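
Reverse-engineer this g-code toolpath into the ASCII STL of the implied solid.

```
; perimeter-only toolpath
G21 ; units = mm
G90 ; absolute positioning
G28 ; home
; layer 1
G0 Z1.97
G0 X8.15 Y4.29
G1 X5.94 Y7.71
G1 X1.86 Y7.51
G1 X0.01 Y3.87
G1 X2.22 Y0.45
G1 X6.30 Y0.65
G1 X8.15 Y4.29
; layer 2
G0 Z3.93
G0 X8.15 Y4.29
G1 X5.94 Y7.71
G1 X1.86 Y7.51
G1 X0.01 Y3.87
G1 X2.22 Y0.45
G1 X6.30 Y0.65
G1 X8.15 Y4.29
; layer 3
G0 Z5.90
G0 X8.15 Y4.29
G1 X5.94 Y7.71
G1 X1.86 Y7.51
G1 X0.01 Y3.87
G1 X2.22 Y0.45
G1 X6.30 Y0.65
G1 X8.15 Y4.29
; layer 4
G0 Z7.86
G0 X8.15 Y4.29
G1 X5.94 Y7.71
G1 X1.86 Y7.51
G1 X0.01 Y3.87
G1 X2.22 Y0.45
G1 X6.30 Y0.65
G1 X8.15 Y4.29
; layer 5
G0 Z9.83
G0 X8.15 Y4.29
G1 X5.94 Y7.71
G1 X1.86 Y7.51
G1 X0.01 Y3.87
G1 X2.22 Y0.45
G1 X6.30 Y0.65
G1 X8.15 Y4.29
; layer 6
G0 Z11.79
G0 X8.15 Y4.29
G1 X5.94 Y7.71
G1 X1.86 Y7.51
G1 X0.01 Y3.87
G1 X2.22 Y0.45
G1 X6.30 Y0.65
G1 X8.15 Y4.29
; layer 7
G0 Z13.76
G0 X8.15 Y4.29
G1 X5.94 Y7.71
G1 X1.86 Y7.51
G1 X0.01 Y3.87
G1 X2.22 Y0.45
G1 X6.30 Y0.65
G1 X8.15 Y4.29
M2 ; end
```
solid part
  facet normal 0.0000 0.0000 -1.0000
    outer loop
      vertex 1.86 7.51 0.00
      vertex 5.94 7.71 0.00
      vertex 8.15 4.29 0.00
    endloop
  endfacet
  facet normal 0.0000 0.0000 -1.0000
    outer loop
      vertex 0.01 3.87 0.00
      vertex 1.86 7.51 0.00
      vertex 8.15 4.29 0.00
    endloop
  endfacet
  facet normal 0.0000 0.0000 -1.0000
    outer loop
      vertex 2.22 0.45 0.00
      vertex 0.01 3.87 0.00
      vertex 8.15 4.29 0.00
    endloop
  endfacet
  facet normal 0.0000 0.0000 -1.0000
    outer loop
      vertex 6.30 0.65 0.00
      vertex 2.22 0.45 0.00
      vertex 8.15 4.29 0.00
    endloop
  endfacet
  facet normal 0.0000 0.0000 1.0000
    outer loop
      vertex 8.15 4.29 13.76
      vertex 5.94 7.71 13.76
      vertex 1.86 7.51 13.76
    endloop
  endfacet
  facet normal 0.0000 0.0000 1.0000
    outer loop
      vertex 8.15 4.29 13.76
      vertex 1.86 7.51 13.76
      vertex 0.01 3.87 13.76
    endloop
  endfacet
  facet normal 0.0000 0.0000 1.0000
    outer loop
      vertex 8.15 4.29 13.76
      vertex 0.01 3.87 13.76
      vertex 2.22 0.45 13.76
    endloop
  endfacet
  facet normal 0.0000 0.0000 1.0000
    outer loop
      vertex 8.15 4.29 13.76
      vertex 2.22 0.45 13.76
      vertex 6.30 0.65 13.76
    endloop
  endfacet
  facet normal 0.8399 0.5427 0.0000
    outer loop
      vertex 8.15 4.29 0.00
      vertex 5.94 7.71 0.00
      vertex 5.94 7.71 13.76
    endloop
  endfacet
  facet normal 0.8399 0.5427 0.0000
    outer loop
      vertex 8.15 4.29 0.00
      vertex 5.94 7.71 13.76
      vertex 8.15 4.29 13.76
    endloop
  endfacet
  facet normal -0.0490 0.9988 0.0000
    outer loop
      vertex 5.94 7.71 0.00
      vertex 1.86 7.51 0.00
      vertex 1.86 7.51 13.76
    endloop
  endfacet
  facet normal -0.0490 0.9988 0.0000
    outer loop
      vertex 5.94 7.71 0.00
      vertex 1.86 7.51 13.76
      vertex 5.94 7.71 13.76
    endloop
  endfacet
  facet normal -0.8915 0.4531 0.0000
    outer loop
      vertex 1.86 7.51 0.00
      vertex 0.01 3.87 0.00
      vertex 0.01 3.87 13.76
    endloop
  endfacet
  facet normal -0.8915 0.4531 0.0000
    outer loop
      vertex 1.86 7.51 0.00
      vertex 0.01 3.87 13.76
      vertex 1.86 7.51 13.76
    endloop
  endfacet
  facet normal -0.8399 -0.5427 0.0000
    outer loop
      vertex 0.01 3.87 0.00
      vertex 2.22 0.45 0.00
      vertex 2.22 0.45 13.76
    endloop
  endfacet
  facet normal -0.8399 -0.5427 0.0000
    outer loop
      vertex 0.01 3.87 0.00
      vertex 2.22 0.45 13.76
      vertex 0.01 3.87 13.76
    endloop
  endfacet
  facet normal 0.0490 -0.9988 0.0000
    outer loop
      vertex 2.22 0.45 0.00
      vertex 6.30 0.65 0.00
      vertex 6.30 0.65 13.76
    endloop
  endfacet
  facet normal 0.0490 -0.9988 0.0000
    outer loop
      vertex 2.22 0.45 0.00
      vertex 6.30 0.65 13.76
      vertex 2.22 0.45 13.76
    endloop
  endfacet
  facet normal 0.8915 -0.4531 0.0000
    outer loop
      vertex 6.30 0.65 0.00
      vertex 8.15 4.29 0.00
      vertex 8.15 4.29 13.76
    endloop
  endfacet
  facet normal 0.8915 -0.4531 0.0000
    outer loop
      vertex 6.30 0.65 0.00
      vertex 8.15 4.29 13.76
      vertex 6.30 0.65 13.76
    endloop
  endfacet
endsolid part

The G0 Z moves step by Δz≈1.97 mm. Every layer's G1 loop is the same polygon, so the solid is a straight extrusion of it from z=0 to z≈13.8. Closing with flat bottom and top caps and triangulating gives 20 facets — a regular 6-sided prism (a cylinder approximated with 6 flat sides), circumscribed radius ≈ 4.08 mm, height ≈ 13.8 mm.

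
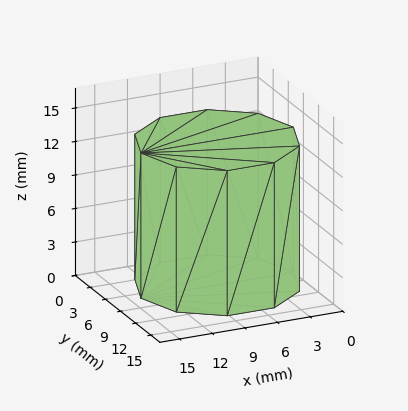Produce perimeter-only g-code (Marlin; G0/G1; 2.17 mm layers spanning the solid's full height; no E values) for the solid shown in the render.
Reading the render: the shape is a regular 10-sided prism (a cylinder approximated with 10 flat sides), circumscribed radius ≈ 7 mm, height ≈ 13 mm (dimensions read to the nearest mm from the axis ticks). For the g-code, the solid's height is divided into equal slices at the stated Δz and each level perimeter traced with G1 moves after a G0 lift.

; perimeter-only toolpath
G21 ; units = mm
G90 ; absolute positioning
G28 ; home
; layer 1
G0 Z2.17
G0 X14.00 Y7.00
G1 X12.66 Y11.11
G1 X9.16 Y13.66
G1 X4.84 Y13.66
G1 X1.34 Y11.11
G1 X0.00 Y7.00
G1 X1.34 Y2.89
G1 X4.84 Y0.34
G1 X9.16 Y0.34
G1 X12.66 Y2.89
G1 X14.00 Y7.00
; layer 2
G0 Z4.33
G0 X14.00 Y7.00
G1 X12.66 Y11.11
G1 X9.16 Y13.66
G1 X4.84 Y13.66
G1 X1.34 Y11.11
G1 X0.00 Y7.00
G1 X1.34 Y2.89
G1 X4.84 Y0.34
G1 X9.16 Y0.34
G1 X12.66 Y2.89
G1 X14.00 Y7.00
; layer 3
G0 Z6.50
G0 X14.00 Y7.00
G1 X12.66 Y11.11
G1 X9.16 Y13.66
G1 X4.84 Y13.66
G1 X1.34 Y11.11
G1 X0.00 Y7.00
G1 X1.34 Y2.89
G1 X4.84 Y0.34
G1 X9.16 Y0.34
G1 X12.66 Y2.89
G1 X14.00 Y7.00
; layer 4
G0 Z8.67
G0 X14.00 Y7.00
G1 X12.66 Y11.11
G1 X9.16 Y13.66
G1 X4.84 Y13.66
G1 X1.34 Y11.11
G1 X0.00 Y7.00
G1 X1.34 Y2.89
G1 X4.84 Y0.34
G1 X9.16 Y0.34
G1 X12.66 Y2.89
G1 X14.00 Y7.00
; layer 5
G0 Z10.83
G0 X14.00 Y7.00
G1 X12.66 Y11.11
G1 X9.16 Y13.66
G1 X4.84 Y13.66
G1 X1.34 Y11.11
G1 X0.00 Y7.00
G1 X1.34 Y2.89
G1 X4.84 Y0.34
G1 X9.16 Y0.34
G1 X12.66 Y2.89
G1 X14.00 Y7.00
; layer 6
G0 Z13.00
G0 X14.00 Y7.00
G1 X12.66 Y11.11
G1 X9.16 Y13.66
G1 X4.84 Y13.66
G1 X1.34 Y11.11
G1 X0.00 Y7.00
G1 X1.34 Y2.89
G1 X4.84 Y0.34
G1 X9.16 Y0.34
G1 X12.66 Y2.89
G1 X14.00 Y7.00
M2 ; end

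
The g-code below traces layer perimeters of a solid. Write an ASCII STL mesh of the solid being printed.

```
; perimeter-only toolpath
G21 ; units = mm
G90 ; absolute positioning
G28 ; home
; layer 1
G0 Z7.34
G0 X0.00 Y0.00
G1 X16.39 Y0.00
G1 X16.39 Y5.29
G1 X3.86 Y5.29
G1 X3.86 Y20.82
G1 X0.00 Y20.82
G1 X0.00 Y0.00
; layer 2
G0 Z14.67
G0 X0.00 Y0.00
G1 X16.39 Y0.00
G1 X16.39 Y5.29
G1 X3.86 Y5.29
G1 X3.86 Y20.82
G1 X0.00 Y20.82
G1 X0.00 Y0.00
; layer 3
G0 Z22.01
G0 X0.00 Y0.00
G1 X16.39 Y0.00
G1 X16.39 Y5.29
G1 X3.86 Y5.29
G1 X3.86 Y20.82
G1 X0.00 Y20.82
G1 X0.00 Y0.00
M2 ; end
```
solid part
  facet normal 0.0000 0.0000 -1.0000
    outer loop
      vertex 16.39 5.29 0.00
      vertex 16.39 0.00 0.00
      vertex 0.00 0.00 0.00
    endloop
  endfacet
  facet normal 0.0000 0.0000 -1.0000
    outer loop
      vertex 3.86 5.29 0.00
      vertex 16.39 5.29 0.00
      vertex 0.00 0.00 0.00
    endloop
  endfacet
  facet normal 0.0000 0.0000 -1.0000
    outer loop
      vertex 3.86 20.82 0.00
      vertex 3.86 5.29 0.00
      vertex 0.00 0.00 0.00
    endloop
  endfacet
  facet normal 0.0000 0.0000 -1.0000
    outer loop
      vertex 0.00 20.82 0.00
      vertex 3.86 20.82 0.00
      vertex 0.00 0.00 0.00
    endloop
  endfacet
  facet normal 0.0000 0.0000 1.0000
    outer loop
      vertex 0.00 0.00 22.01
      vertex 16.39 0.00 22.01
      vertex 16.39 5.29 22.01
    endloop
  endfacet
  facet normal 0.0000 0.0000 1.0000
    outer loop
      vertex 0.00 0.00 22.01
      vertex 16.39 5.29 22.01
      vertex 3.86 5.29 22.01
    endloop
  endfacet
  facet normal 0.0000 0.0000 1.0000
    outer loop
      vertex 0.00 0.00 22.01
      vertex 3.86 5.29 22.01
      vertex 3.86 20.82 22.01
    endloop
  endfacet
  facet normal 0.0000 0.0000 1.0000
    outer loop
      vertex 0.00 0.00 22.01
      vertex 3.86 20.82 22.01
      vertex 0.00 20.82 22.01
    endloop
  endfacet
  facet normal 0.0000 -1.0000 0.0000
    outer loop
      vertex 0.00 0.00 0.00
      vertex 16.39 0.00 0.00
      vertex 16.39 0.00 22.01
    endloop
  endfacet
  facet normal 0.0000 -1.0000 0.0000
    outer loop
      vertex 0.00 0.00 0.00
      vertex 16.39 0.00 22.01
      vertex 0.00 0.00 22.01
    endloop
  endfacet
  facet normal 1.0000 0.0000 0.0000
    outer loop
      vertex 16.39 0.00 0.00
      vertex 16.39 5.29 0.00
      vertex 16.39 5.29 22.01
    endloop
  endfacet
  facet normal 1.0000 0.0000 0.0000
    outer loop
      vertex 16.39 0.00 0.00
      vertex 16.39 5.29 22.01
      vertex 16.39 0.00 22.01
    endloop
  endfacet
  facet normal 0.0000 1.0000 0.0000
    outer loop
      vertex 16.39 5.29 0.00
      vertex 3.86 5.29 0.00
      vertex 3.86 5.29 22.01
    endloop
  endfacet
  facet normal 0.0000 1.0000 0.0000
    outer loop
      vertex 16.39 5.29 0.00
      vertex 3.86 5.29 22.01
      vertex 16.39 5.29 22.01
    endloop
  endfacet
  facet normal 1.0000 0.0000 0.0000
    outer loop
      vertex 3.86 5.29 0.00
      vertex 3.86 20.82 0.00
      vertex 3.86 20.82 22.01
    endloop
  endfacet
  facet normal 1.0000 0.0000 0.0000
    outer loop
      vertex 3.86 5.29 0.00
      vertex 3.86 20.82 22.01
      vertex 3.86 5.29 22.01
    endloop
  endfacet
  facet normal 0.0000 1.0000 0.0000
    outer loop
      vertex 3.86 20.82 0.00
      vertex 0.00 20.82 0.00
      vertex 0.00 20.82 22.01
    endloop
  endfacet
  facet normal 0.0000 1.0000 0.0000
    outer loop
      vertex 3.86 20.82 0.00
      vertex 0.00 20.82 22.01
      vertex 3.86 20.82 22.01
    endloop
  endfacet
  facet normal -1.0000 0.0000 0.0000
    outer loop
      vertex 0.00 20.82 0.00
      vertex 0.00 0.00 0.00
      vertex 0.00 0.00 22.01
    endloop
  endfacet
  facet normal -1.0000 0.0000 0.0000
    outer loop
      vertex 0.00 20.82 0.00
      vertex 0.00 0.00 22.01
      vertex 0.00 20.82 22.01
    endloop
  endfacet
endsolid part

The G0 Z moves step by Δz≈7.34 mm. Every layer's G1 loop is the same polygon, so the solid is a straight extrusion of it from z=0 to z≈22. Closing with flat bottom and top caps and triangulating gives 20 facets — an L-shaped prism: outer 16.4 × 20.8 mm, arm thicknesses ≈ 5.29 mm (horizontal) and 3.86 mm (vertical), extruded 22 mm in z.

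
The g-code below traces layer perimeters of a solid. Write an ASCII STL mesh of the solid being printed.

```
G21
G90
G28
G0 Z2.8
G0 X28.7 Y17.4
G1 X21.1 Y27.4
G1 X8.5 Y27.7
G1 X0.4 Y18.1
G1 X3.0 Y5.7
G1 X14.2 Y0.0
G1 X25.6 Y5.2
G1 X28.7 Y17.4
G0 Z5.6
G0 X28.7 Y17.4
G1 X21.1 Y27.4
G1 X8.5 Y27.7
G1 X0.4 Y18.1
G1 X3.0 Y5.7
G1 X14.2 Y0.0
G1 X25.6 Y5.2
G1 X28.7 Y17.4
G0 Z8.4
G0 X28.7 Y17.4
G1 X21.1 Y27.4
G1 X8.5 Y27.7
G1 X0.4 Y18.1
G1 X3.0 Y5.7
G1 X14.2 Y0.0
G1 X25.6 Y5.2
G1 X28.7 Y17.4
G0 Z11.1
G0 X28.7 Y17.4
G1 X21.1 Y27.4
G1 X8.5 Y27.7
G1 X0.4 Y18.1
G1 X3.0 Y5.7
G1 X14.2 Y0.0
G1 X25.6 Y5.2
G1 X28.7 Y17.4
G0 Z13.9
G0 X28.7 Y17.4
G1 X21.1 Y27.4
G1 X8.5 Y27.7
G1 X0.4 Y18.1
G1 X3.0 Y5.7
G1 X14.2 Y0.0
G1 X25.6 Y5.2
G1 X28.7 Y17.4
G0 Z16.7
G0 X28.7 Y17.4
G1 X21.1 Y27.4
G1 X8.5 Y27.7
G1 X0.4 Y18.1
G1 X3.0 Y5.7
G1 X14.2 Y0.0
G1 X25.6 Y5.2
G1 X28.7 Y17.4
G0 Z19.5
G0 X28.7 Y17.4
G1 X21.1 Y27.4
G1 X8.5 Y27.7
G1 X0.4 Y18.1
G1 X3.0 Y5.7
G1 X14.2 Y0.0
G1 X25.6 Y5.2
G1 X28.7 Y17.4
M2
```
solid part
  facet normal 0.0000 0.0000 -1.0000
    outer loop
      vertex 8.5 27.7 0.0
      vertex 21.1 27.4 0.0
      vertex 28.7 17.4 0.0
    endloop
  endfacet
  facet normal 0.0000 0.0000 -1.0000
    outer loop
      vertex 0.4 18.1 0.0
      vertex 8.5 27.7 0.0
      vertex 28.7 17.4 0.0
    endloop
  endfacet
  facet normal 0.0000 0.0000 -1.0000
    outer loop
      vertex 3.0 5.7 0.0
      vertex 0.4 18.1 0.0
      vertex 28.7 17.4 0.0
    endloop
  endfacet
  facet normal 0.0000 0.0000 -1.0000
    outer loop
      vertex 14.2 0.0 0.0
      vertex 3.0 5.7 0.0
      vertex 28.7 17.4 0.0
    endloop
  endfacet
  facet normal 0.0000 0.0000 -1.0000
    outer loop
      vertex 25.6 5.2 0.0
      vertex 14.2 0.0 0.0
      vertex 28.7 17.4 0.0
    endloop
  endfacet
  facet normal 0.0000 0.0000 1.0000
    outer loop
      vertex 28.7 17.4 19.5
      vertex 21.1 27.4 19.5
      vertex 8.5 27.7 19.5
    endloop
  endfacet
  facet normal 0.0000 0.0000 1.0000
    outer loop
      vertex 28.7 17.4 19.5
      vertex 8.5 27.7 19.5
      vertex 0.4 18.1 19.5
    endloop
  endfacet
  facet normal 0.0000 0.0000 1.0000
    outer loop
      vertex 28.7 17.4 19.5
      vertex 0.4 18.1 19.5
      vertex 3.0 5.7 19.5
    endloop
  endfacet
  facet normal 0.0000 0.0000 1.0000
    outer loop
      vertex 28.7 17.4 19.5
      vertex 3.0 5.7 19.5
      vertex 14.2 0.0 19.5
    endloop
  endfacet
  facet normal 0.0000 0.0000 1.0000
    outer loop
      vertex 28.7 17.4 19.5
      vertex 14.2 0.0 19.5
      vertex 25.6 5.2 19.5
    endloop
  endfacet
  facet normal 0.7962 0.6051 0.0000
    outer loop
      vertex 28.7 17.4 0.0
      vertex 21.1 27.4 0.0
      vertex 21.1 27.4 19.5
    endloop
  endfacet
  facet normal 0.7962 0.6051 0.0000
    outer loop
      vertex 28.7 17.4 0.0
      vertex 21.1 27.4 19.5
      vertex 28.7 17.4 19.5
    endloop
  endfacet
  facet normal 0.0238 0.9997 0.0000
    outer loop
      vertex 21.1 27.4 0.0
      vertex 8.5 27.7 0.0
      vertex 8.5 27.7 19.5
    endloop
  endfacet
  facet normal 0.0238 0.9997 0.0000
    outer loop
      vertex 21.1 27.4 0.0
      vertex 8.5 27.7 19.5
      vertex 21.1 27.4 19.5
    endloop
  endfacet
  facet normal -0.7643 0.6449 0.0000
    outer loop
      vertex 8.5 27.7 0.0
      vertex 0.4 18.1 0.0
      vertex 0.4 18.1 19.5
    endloop
  endfacet
  facet normal -0.7643 0.6449 0.0000
    outer loop
      vertex 8.5 27.7 0.0
      vertex 0.4 18.1 19.5
      vertex 8.5 27.7 19.5
    endloop
  endfacet
  facet normal -0.9787 -0.2052 0.0000
    outer loop
      vertex 0.4 18.1 0.0
      vertex 3.0 5.7 0.0
      vertex 3.0 5.7 19.5
    endloop
  endfacet
  facet normal -0.9787 -0.2052 0.0000
    outer loop
      vertex 0.4 18.1 0.0
      vertex 3.0 5.7 19.5
      vertex 0.4 18.1 19.5
    endloop
  endfacet
  facet normal -0.4536 -0.8912 0.0000
    outer loop
      vertex 3.0 5.7 0.0
      vertex 14.2 0.0 0.0
      vertex 14.2 0.0 19.5
    endloop
  endfacet
  facet normal -0.4536 -0.8912 0.0000
    outer loop
      vertex 3.0 5.7 0.0
      vertex 14.2 0.0 19.5
      vertex 3.0 5.7 19.5
    endloop
  endfacet
  facet normal 0.4150 -0.9098 0.0000
    outer loop
      vertex 14.2 0.0 0.0
      vertex 25.6 5.2 0.0
      vertex 25.6 5.2 19.5
    endloop
  endfacet
  facet normal 0.4150 -0.9098 0.0000
    outer loop
      vertex 14.2 0.0 0.0
      vertex 25.6 5.2 19.5
      vertex 14.2 0.0 19.5
    endloop
  endfacet
  facet normal 0.9692 -0.2463 0.0000
    outer loop
      vertex 25.6 5.2 0.0
      vertex 28.7 17.4 0.0
      vertex 28.7 17.4 19.5
    endloop
  endfacet
  facet normal 0.9692 -0.2463 0.0000
    outer loop
      vertex 25.6 5.2 0.0
      vertex 28.7 17.4 19.5
      vertex 25.6 5.2 19.5
    endloop
  endfacet
endsolid part

The G0 Z moves step by Δz≈2.8 mm. Every layer's G1 loop is the same polygon, so the solid is a straight extrusion of it from z=0 to z≈19.5. Closing with flat bottom and top caps and triangulating gives 24 facets — a regular 7-sided prism (a cylinder approximated with 7 flat sides), circumscribed radius ≈ 14.5 mm, height ≈ 19.5 mm.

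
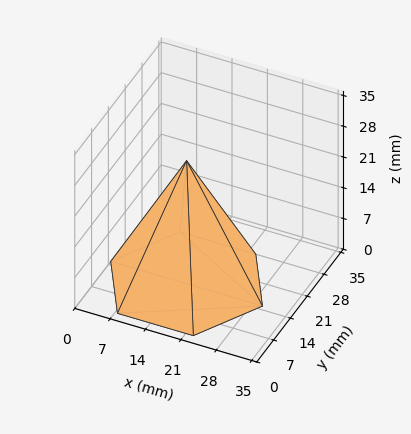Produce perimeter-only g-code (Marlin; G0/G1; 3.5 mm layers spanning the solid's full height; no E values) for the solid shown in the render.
Reading the render: the shape is a regular 6-sided pyramid, base circumscribed radius ≈ 15 mm, apex at z ≈ 28 mm (dimensions read to the nearest mm from the axis ticks). For the g-code, the solid's height is divided into equal slices at the stated Δz and each level perimeter traced with G1 moves after a G0 lift.

; perimeter-only toolpath
G21 ; units = mm
G90 ; absolute positioning
G28 ; home
; layer 1
G0 Z3.5
G0 X28.1 Y15.0
G1 X21.6 Y26.4
G1 X8.4 Y26.4
G1 X1.9 Y15.0
G1 X8.4 Y3.6
G1 X21.6 Y3.6
G1 X28.1 Y15.0
; layer 2
G0 Z7.0
G0 X26.2 Y15.0
G1 X20.6 Y24.8
G1 X9.4 Y24.8
G1 X3.8 Y15.0
G1 X9.4 Y5.2
G1 X20.6 Y5.2
G1 X26.2 Y15.0
; layer 3
G0 Z10.5
G0 X24.4 Y15.0
G1 X19.7 Y23.1
G1 X10.3 Y23.1
G1 X5.6 Y15.0
G1 X10.3 Y6.9
G1 X19.7 Y6.9
G1 X24.4 Y15.0
; layer 4
G0 Z14.0
G0 X22.5 Y15.0
G1 X18.8 Y21.5
G1 X11.2 Y21.5
G1 X7.5 Y15.0
G1 X11.2 Y8.5
G1 X18.8 Y8.5
G1 X22.5 Y15.0
; layer 5
G0 Z17.5
G0 X20.6 Y15.0
G1 X17.8 Y19.9
G1 X12.2 Y19.9
G1 X9.4 Y15.0
G1 X12.2 Y10.1
G1 X17.8 Y10.1
G1 X20.6 Y15.0
; layer 6
G0 Z21.0
G0 X18.8 Y15.0
G1 X16.9 Y18.2
G1 X13.1 Y18.2
G1 X11.2 Y15.0
G1 X13.1 Y11.8
G1 X16.9 Y11.8
G1 X18.8 Y15.0
; layer 7
G0 Z24.5
G0 X16.9 Y15.0
G1 X15.9 Y16.6
G1 X14.1 Y16.6
G1 X13.1 Y15.0
G1 X14.1 Y13.4
G1 X15.9 Y13.4
G1 X16.9 Y15.0
M2 ; end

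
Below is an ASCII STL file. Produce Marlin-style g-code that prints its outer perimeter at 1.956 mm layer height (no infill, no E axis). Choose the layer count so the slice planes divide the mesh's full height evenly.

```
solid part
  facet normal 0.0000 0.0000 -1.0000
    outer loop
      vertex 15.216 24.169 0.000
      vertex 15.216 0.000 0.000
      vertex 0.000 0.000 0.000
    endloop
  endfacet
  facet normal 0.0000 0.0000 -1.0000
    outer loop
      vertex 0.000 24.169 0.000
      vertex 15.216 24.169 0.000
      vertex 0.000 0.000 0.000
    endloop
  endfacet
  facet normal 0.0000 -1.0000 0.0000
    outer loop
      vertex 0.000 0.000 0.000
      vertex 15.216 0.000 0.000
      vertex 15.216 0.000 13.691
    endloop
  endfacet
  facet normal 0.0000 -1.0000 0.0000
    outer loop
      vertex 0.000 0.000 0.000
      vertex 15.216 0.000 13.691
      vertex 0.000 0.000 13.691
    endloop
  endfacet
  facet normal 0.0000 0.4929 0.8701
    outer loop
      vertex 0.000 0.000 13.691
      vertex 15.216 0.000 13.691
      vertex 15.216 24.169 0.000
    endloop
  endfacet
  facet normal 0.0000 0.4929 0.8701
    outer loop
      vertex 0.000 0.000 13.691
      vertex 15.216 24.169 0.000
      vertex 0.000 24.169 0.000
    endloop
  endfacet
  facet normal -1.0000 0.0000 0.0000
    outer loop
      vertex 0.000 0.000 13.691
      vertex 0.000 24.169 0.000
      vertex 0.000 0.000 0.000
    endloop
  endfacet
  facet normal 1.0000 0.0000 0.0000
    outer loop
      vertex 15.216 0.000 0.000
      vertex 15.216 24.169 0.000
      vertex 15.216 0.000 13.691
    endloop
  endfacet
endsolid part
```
; perimeter-only toolpath
G21 ; units = mm
G90 ; absolute positioning
G28 ; home
; layer 1
G0 Z1.956
G0 X0.000 Y0.000
G1 X15.216 Y0.000
G1 X15.216 Y20.716
G1 X0.000 Y20.716
G1 X0.000 Y0.000
; layer 2
G0 Z3.912
G0 X0.000 Y0.000
G1 X15.216 Y0.000
G1 X15.216 Y17.264
G1 X0.000 Y17.264
G1 X0.000 Y0.000
; layer 3
G0 Z5.868
G0 X0.000 Y0.000
G1 X15.216 Y0.000
G1 X15.216 Y13.811
G1 X0.000 Y13.811
G1 X0.000 Y0.000
; layer 4
G0 Z7.823
G0 X0.000 Y0.000
G1 X15.216 Y0.000
G1 X15.216 Y10.358
G1 X0.000 Y10.358
G1 X0.000 Y0.000
; layer 5
G0 Z9.779
G0 X0.000 Y0.000
G1 X15.216 Y0.000
G1 X15.216 Y6.905
G1 X0.000 Y6.905
G1 X0.000 Y0.000
; layer 6
G0 Z11.735
G0 X0.000 Y0.000
G1 X15.216 Y0.000
G1 X15.216 Y3.453
G1 X0.000 Y3.453
G1 X0.000 Y0.000
M2 ; end

The solid is a wedge (ramp): 15.2 × 24.2 mm base, rising to 13.7 mm along the y=0 edge and sloping linearly to z=0 at y=24.2. Slicing at Δz = 1.956 mm — 7 equal slices spanning the solid's height, so layer i sits at z = i·h/7 — gives 6 non-empty perimeters. Each is a 4-segment closed polygon; G0 lifts to the layer z and rapids to the start vertex, then G1 traces the edges. The cross-section shrinks linearly with z (the slice at the apex is degenerate and omitted).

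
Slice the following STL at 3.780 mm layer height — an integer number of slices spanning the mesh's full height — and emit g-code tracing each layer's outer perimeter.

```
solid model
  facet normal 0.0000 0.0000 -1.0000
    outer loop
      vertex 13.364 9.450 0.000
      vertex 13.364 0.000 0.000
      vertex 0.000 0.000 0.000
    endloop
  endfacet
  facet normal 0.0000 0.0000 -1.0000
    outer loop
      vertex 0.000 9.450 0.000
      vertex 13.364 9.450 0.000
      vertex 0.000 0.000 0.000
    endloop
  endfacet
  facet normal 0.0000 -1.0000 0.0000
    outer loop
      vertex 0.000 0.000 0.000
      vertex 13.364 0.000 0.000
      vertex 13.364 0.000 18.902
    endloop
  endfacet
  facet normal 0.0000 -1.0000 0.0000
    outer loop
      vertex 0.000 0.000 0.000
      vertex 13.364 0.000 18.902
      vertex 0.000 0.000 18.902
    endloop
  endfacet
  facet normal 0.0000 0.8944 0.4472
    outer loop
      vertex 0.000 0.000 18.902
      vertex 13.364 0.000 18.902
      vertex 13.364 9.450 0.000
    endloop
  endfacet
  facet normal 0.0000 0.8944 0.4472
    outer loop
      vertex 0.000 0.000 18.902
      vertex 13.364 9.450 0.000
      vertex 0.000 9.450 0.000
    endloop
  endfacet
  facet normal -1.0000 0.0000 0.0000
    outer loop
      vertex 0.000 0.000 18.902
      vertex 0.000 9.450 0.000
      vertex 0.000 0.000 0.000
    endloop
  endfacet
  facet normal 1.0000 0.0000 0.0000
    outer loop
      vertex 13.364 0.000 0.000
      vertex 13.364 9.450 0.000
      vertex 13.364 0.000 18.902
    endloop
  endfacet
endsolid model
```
; perimeter-only toolpath
G21 ; units = mm
G90 ; absolute positioning
G28 ; home
; layer 1
G0 Z3.780
G0 X0.000 Y0.000
G1 X13.364 Y0.000
G1 X13.364 Y7.560
G1 X0.000 Y7.560
G1 X0.000 Y0.000
; layer 2
G0 Z7.561
G0 X0.000 Y0.000
G1 X13.364 Y0.000
G1 X13.364 Y5.670
G1 X0.000 Y5.670
G1 X0.000 Y0.000
; layer 3
G0 Z11.341
G0 X0.000 Y0.000
G1 X13.364 Y0.000
G1 X13.364 Y3.780
G1 X0.000 Y3.780
G1 X0.000 Y0.000
; layer 4
G0 Z15.122
G0 X0.000 Y0.000
G1 X13.364 Y0.000
G1 X13.364 Y1.890
G1 X0.000 Y1.890
G1 X0.000 Y0.000
M2 ; end

The solid is a wedge (ramp): 13.4 × 9.45 mm base, rising to 18.9 mm along the y=0 edge and sloping linearly to z=0 at y=9.45. Slicing at Δz = 3.780 mm — 5 equal slices spanning the solid's height, so layer i sits at z = i·h/5 — gives 4 non-empty perimeters. Each is a 4-segment closed polygon; G0 lifts to the layer z and rapids to the start vertex, then G1 traces the edges. The cross-section shrinks linearly with z (the slice at the apex is degenerate and omitted).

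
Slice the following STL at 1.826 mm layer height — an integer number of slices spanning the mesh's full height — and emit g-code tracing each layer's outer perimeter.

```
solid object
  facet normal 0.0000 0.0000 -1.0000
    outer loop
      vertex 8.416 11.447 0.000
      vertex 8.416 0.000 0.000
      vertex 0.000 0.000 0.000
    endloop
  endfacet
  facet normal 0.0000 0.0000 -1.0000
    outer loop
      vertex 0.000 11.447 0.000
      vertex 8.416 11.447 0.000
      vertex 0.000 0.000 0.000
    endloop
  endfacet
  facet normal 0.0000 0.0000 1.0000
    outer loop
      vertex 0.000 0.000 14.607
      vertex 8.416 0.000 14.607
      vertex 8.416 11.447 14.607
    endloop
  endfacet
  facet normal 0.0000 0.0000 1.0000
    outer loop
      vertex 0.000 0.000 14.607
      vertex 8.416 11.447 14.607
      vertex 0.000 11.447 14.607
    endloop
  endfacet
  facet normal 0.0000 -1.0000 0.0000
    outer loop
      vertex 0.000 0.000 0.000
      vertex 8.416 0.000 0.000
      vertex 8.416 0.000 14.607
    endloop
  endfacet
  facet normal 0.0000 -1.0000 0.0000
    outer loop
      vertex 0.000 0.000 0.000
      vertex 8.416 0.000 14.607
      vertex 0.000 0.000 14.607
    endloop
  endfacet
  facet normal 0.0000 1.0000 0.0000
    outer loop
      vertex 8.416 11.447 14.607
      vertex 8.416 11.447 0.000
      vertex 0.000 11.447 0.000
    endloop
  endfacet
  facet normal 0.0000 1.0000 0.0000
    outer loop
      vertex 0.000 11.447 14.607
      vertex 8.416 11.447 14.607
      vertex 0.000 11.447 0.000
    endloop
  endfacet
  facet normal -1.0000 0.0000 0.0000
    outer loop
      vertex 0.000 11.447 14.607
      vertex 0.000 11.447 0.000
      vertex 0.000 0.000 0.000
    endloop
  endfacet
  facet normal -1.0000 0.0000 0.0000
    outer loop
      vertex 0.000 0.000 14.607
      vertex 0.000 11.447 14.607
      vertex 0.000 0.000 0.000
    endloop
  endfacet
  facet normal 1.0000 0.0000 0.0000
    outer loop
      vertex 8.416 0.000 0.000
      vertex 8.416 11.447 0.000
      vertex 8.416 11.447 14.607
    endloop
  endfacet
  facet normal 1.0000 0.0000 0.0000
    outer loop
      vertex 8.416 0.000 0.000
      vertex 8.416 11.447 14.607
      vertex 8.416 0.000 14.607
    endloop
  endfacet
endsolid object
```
; perimeter-only toolpath
G21 ; units = mm
G90 ; absolute positioning
G28 ; home
; layer 1
G0 Z1.826
G0 X0.000 Y0.000
G1 X8.416 Y0.000
G1 X8.416 Y11.447
G1 X0.000 Y11.447
G1 X0.000 Y0.000
; layer 2
G0 Z3.652
G0 X0.000 Y0.000
G1 X8.416 Y0.000
G1 X8.416 Y11.447
G1 X0.000 Y11.447
G1 X0.000 Y0.000
; layer 3
G0 Z5.478
G0 X0.000 Y0.000
G1 X8.416 Y0.000
G1 X8.416 Y11.447
G1 X0.000 Y11.447
G1 X0.000 Y0.000
; layer 4
G0 Z7.303
G0 X0.000 Y0.000
G1 X8.416 Y0.000
G1 X8.416 Y11.447
G1 X0.000 Y11.447
G1 X0.000 Y0.000
; layer 5
G0 Z9.129
G0 X0.000 Y0.000
G1 X8.416 Y0.000
G1 X8.416 Y11.447
G1 X0.000 Y11.447
G1 X0.000 Y0.000
; layer 6
G0 Z10.955
G0 X0.000 Y0.000
G1 X8.416 Y0.000
G1 X8.416 Y11.447
G1 X0.000 Y11.447
G1 X0.000 Y0.000
; layer 7
G0 Z12.781
G0 X0.000 Y0.000
G1 X8.416 Y0.000
G1 X8.416 Y11.447
G1 X0.000 Y11.447
G1 X0.000 Y0.000
; layer 8
G0 Z14.607
G0 X0.000 Y0.000
G1 X8.416 Y0.000
G1 X8.416 Y11.447
G1 X0.000 Y11.447
G1 X0.000 Y0.000
M2 ; end

The solid is a rectangular box, roughly 8.42 × 11.4 mm footprint and 14.6 mm tall. Slicing at Δz = 1.826 mm — 8 equal slices spanning the solid's height, so layer i sits at z = i·h/8 — gives 8 non-empty perimeters. Each is a 4-segment closed polygon; G0 lifts to the layer z and rapids to the start vertex, then G1 traces the edges.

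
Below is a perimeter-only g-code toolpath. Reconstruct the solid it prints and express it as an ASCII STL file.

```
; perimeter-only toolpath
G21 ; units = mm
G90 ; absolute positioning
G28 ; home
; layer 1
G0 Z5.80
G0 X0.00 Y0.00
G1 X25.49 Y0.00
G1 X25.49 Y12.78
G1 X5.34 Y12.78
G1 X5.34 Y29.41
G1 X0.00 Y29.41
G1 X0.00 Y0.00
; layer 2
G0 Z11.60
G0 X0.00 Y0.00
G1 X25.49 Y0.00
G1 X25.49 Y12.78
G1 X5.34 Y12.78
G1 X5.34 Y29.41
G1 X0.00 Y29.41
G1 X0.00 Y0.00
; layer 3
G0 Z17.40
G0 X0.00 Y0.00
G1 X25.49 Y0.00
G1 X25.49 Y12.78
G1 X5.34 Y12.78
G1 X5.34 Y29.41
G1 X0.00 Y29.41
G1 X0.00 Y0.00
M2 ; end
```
solid part
  facet normal 0.0000 0.0000 -1.0000
    outer loop
      vertex 25.49 12.78 0.00
      vertex 25.49 0.00 0.00
      vertex 0.00 0.00 0.00
    endloop
  endfacet
  facet normal 0.0000 0.0000 -1.0000
    outer loop
      vertex 5.34 12.78 0.00
      vertex 25.49 12.78 0.00
      vertex 0.00 0.00 0.00
    endloop
  endfacet
  facet normal 0.0000 0.0000 -1.0000
    outer loop
      vertex 5.34 29.41 0.00
      vertex 5.34 12.78 0.00
      vertex 0.00 0.00 0.00
    endloop
  endfacet
  facet normal 0.0000 0.0000 -1.0000
    outer loop
      vertex 0.00 29.41 0.00
      vertex 5.34 29.41 0.00
      vertex 0.00 0.00 0.00
    endloop
  endfacet
  facet normal 0.0000 0.0000 1.0000
    outer loop
      vertex 0.00 0.00 17.40
      vertex 25.49 0.00 17.40
      vertex 25.49 12.78 17.40
    endloop
  endfacet
  facet normal 0.0000 0.0000 1.0000
    outer loop
      vertex 0.00 0.00 17.40
      vertex 25.49 12.78 17.40
      vertex 5.34 12.78 17.40
    endloop
  endfacet
  facet normal 0.0000 0.0000 1.0000
    outer loop
      vertex 0.00 0.00 17.40
      vertex 5.34 12.78 17.40
      vertex 5.34 29.41 17.40
    endloop
  endfacet
  facet normal 0.0000 0.0000 1.0000
    outer loop
      vertex 0.00 0.00 17.40
      vertex 5.34 29.41 17.40
      vertex 0.00 29.41 17.40
    endloop
  endfacet
  facet normal 0.0000 -1.0000 0.0000
    outer loop
      vertex 0.00 0.00 0.00
      vertex 25.49 0.00 0.00
      vertex 25.49 0.00 17.40
    endloop
  endfacet
  facet normal 0.0000 -1.0000 0.0000
    outer loop
      vertex 0.00 0.00 0.00
      vertex 25.49 0.00 17.40
      vertex 0.00 0.00 17.40
    endloop
  endfacet
  facet normal 1.0000 0.0000 0.0000
    outer loop
      vertex 25.49 0.00 0.00
      vertex 25.49 12.78 0.00
      vertex 25.49 12.78 17.40
    endloop
  endfacet
  facet normal 1.0000 0.0000 0.0000
    outer loop
      vertex 25.49 0.00 0.00
      vertex 25.49 12.78 17.40
      vertex 25.49 0.00 17.40
    endloop
  endfacet
  facet normal 0.0000 1.0000 0.0000
    outer loop
      vertex 25.49 12.78 0.00
      vertex 5.34 12.78 0.00
      vertex 5.34 12.78 17.40
    endloop
  endfacet
  facet normal 0.0000 1.0000 0.0000
    outer loop
      vertex 25.49 12.78 0.00
      vertex 5.34 12.78 17.40
      vertex 25.49 12.78 17.40
    endloop
  endfacet
  facet normal 1.0000 0.0000 0.0000
    outer loop
      vertex 5.34 12.78 0.00
      vertex 5.34 29.41 0.00
      vertex 5.34 29.41 17.40
    endloop
  endfacet
  facet normal 1.0000 0.0000 0.0000
    outer loop
      vertex 5.34 12.78 0.00
      vertex 5.34 29.41 17.40
      vertex 5.34 12.78 17.40
    endloop
  endfacet
  facet normal 0.0000 1.0000 0.0000
    outer loop
      vertex 5.34 29.41 0.00
      vertex 0.00 29.41 0.00
      vertex 0.00 29.41 17.40
    endloop
  endfacet
  facet normal 0.0000 1.0000 0.0000
    outer loop
      vertex 5.34 29.41 0.00
      vertex 0.00 29.41 17.40
      vertex 5.34 29.41 17.40
    endloop
  endfacet
  facet normal -1.0000 0.0000 0.0000
    outer loop
      vertex 0.00 29.41 0.00
      vertex 0.00 0.00 0.00
      vertex 0.00 0.00 17.40
    endloop
  endfacet
  facet normal -1.0000 0.0000 0.0000
    outer loop
      vertex 0.00 29.41 0.00
      vertex 0.00 0.00 17.40
      vertex 0.00 29.41 17.40
    endloop
  endfacet
endsolid part

The G0 Z moves step by Δz≈5.80 mm. Every layer's G1 loop is the same polygon, so the solid is a straight extrusion of it from z=0 to z≈17.4. Closing with flat bottom and top caps and triangulating gives 20 facets — an L-shaped prism: outer 25.5 × 29.4 mm, arm thicknesses ≈ 12.8 mm (horizontal) and 5.34 mm (vertical), extruded 17.4 mm in z.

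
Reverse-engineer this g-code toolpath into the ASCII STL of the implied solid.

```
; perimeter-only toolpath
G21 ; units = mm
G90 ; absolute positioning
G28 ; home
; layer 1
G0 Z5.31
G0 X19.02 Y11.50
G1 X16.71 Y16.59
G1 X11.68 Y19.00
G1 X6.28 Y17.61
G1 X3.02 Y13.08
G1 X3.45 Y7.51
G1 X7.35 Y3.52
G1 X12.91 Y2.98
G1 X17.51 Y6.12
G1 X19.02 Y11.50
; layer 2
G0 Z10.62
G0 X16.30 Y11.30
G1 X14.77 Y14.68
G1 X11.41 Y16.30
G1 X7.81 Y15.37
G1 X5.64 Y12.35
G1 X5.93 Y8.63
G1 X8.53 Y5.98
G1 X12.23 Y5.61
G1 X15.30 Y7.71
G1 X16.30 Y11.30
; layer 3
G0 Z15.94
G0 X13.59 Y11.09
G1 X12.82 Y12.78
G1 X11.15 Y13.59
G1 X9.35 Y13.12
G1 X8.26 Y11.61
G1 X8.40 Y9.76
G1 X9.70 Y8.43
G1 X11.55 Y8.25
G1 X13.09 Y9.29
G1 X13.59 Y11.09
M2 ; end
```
solid part
  facet normal 0.0000 0.0000 -1.0000
    outer loop
      vertex 11.95 21.71 0.00
      vertex 18.66 18.49 0.00
      vertex 21.73 11.71 0.00
    endloop
  endfacet
  facet normal 0.0000 0.0000 -1.0000
    outer loop
      vertex 4.74 19.86 0.00
      vertex 11.95 21.71 0.00
      vertex 21.73 11.71 0.00
    endloop
  endfacet
  facet normal 0.0000 0.0000 -1.0000
    outer loop
      vertex 0.40 13.81 0.00
      vertex 4.74 19.86 0.00
      vertex 21.73 11.71 0.00
    endloop
  endfacet
  facet normal 0.0000 0.0000 -1.0000
    outer loop
      vertex 0.97 6.39 0.00
      vertex 0.40 13.81 0.00
      vertex 21.73 11.71 0.00
    endloop
  endfacet
  facet normal 0.0000 0.0000 -1.0000
    outer loop
      vertex 6.17 1.07 0.00
      vertex 0.97 6.39 0.00
      vertex 21.73 11.71 0.00
    endloop
  endfacet
  facet normal 0.0000 0.0000 -1.0000
    outer loop
      vertex 13.58 0.34 0.00
      vertex 6.17 1.07 0.00
      vertex 21.73 11.71 0.00
    endloop
  endfacet
  facet normal 0.0000 0.0000 -1.0000
    outer loop
      vertex 19.72 4.54 0.00
      vertex 13.58 0.34 0.00
      vertex 21.73 11.71 0.00
    endloop
  endfacet
  facet normal 0.8209 0.3717 0.4336
    outer loop
      vertex 21.73 11.71 0.00
      vertex 18.66 18.49 0.00
      vertex 10.88 10.88 21.25
    endloop
  endfacet
  facet normal 0.3898 0.8124 0.4337
    outer loop
      vertex 18.66 18.49 0.00
      vertex 11.95 21.71 0.00
      vertex 10.88 10.88 21.25
    endloop
  endfacet
  facet normal -0.2240 0.8728 0.4336
    outer loop
      vertex 11.95 21.71 0.00
      vertex 4.74 19.86 0.00
      vertex 10.88 10.88 21.25
    endloop
  endfacet
  facet normal -0.7322 0.5253 0.4335
    outer loop
      vertex 4.74 19.86 0.00
      vertex 0.40 13.81 0.00
      vertex 10.88 10.88 21.25
    endloop
  endfacet
  facet normal -0.8985 -0.0690 0.4336
    outer loop
      vertex 0.40 13.81 0.00
      vertex 0.97 6.39 0.00
      vertex 10.88 10.88 21.25
    endloop
  endfacet
  facet normal -0.6444 -0.6299 0.4336
    outer loop
      vertex 0.97 6.39 0.00
      vertex 6.17 1.07 0.00
      vertex 10.88 10.88 21.25
    endloop
  endfacet
  facet normal -0.0883 -0.8968 0.4336
    outer loop
      vertex 6.17 1.07 0.00
      vertex 13.58 0.34 0.00
      vertex 10.88 10.88 21.25
    endloop
  endfacet
  facet normal 0.5088 -0.7438 0.4336
    outer loop
      vertex 13.58 0.34 0.00
      vertex 19.72 4.54 0.00
      vertex 10.88 10.88 21.25
    endloop
  endfacet
  facet normal 0.8677 -0.2432 0.4335
    outer loop
      vertex 19.72 4.54 0.00
      vertex 21.73 11.71 0.00
      vertex 10.88 10.88 21.25
    endloop
  endfacet
endsolid part

The G0 Z moves step by Δz≈5.31 mm. The G1 loops shrink linearly with z, so the solid tapers from its base footprint up to z≈21.2. Closing with a flat bottom cap and the tapered top and triangulating gives 16 facets — a regular 9-sided pyramid, base circumscribed radius ≈ 10.9 mm, apex at z ≈ 21.2 mm.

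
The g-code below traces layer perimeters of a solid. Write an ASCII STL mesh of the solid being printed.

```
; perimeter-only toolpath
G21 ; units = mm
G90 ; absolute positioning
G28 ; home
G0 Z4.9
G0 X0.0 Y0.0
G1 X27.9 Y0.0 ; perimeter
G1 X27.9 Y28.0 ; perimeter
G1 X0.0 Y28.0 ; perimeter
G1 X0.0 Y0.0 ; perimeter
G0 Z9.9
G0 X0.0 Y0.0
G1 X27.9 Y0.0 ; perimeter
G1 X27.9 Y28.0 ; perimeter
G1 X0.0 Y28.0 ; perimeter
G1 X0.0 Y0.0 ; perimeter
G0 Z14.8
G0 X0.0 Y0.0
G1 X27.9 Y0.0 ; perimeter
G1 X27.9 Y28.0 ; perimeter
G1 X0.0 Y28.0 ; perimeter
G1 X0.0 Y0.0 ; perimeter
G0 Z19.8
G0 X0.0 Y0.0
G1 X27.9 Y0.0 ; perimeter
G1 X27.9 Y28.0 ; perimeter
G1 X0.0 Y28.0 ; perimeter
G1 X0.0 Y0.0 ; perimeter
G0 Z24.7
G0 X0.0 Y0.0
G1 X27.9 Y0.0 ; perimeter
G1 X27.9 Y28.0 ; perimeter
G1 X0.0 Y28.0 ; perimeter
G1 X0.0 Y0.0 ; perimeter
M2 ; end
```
solid part
  facet normal 0.0000 0.0000 -1.0000
    outer loop
      vertex 27.9 28.0 0.0
      vertex 27.9 0.0 0.0
      vertex 0.0 0.0 0.0
    endloop
  endfacet
  facet normal 0.0000 0.0000 -1.0000
    outer loop
      vertex 0.0 28.0 0.0
      vertex 27.9 28.0 0.0
      vertex 0.0 0.0 0.0
    endloop
  endfacet
  facet normal 0.0000 0.0000 1.0000
    outer loop
      vertex 0.0 0.0 24.7
      vertex 27.9 0.0 24.7
      vertex 27.9 28.0 24.7
    endloop
  endfacet
  facet normal 0.0000 0.0000 1.0000
    outer loop
      vertex 0.0 0.0 24.7
      vertex 27.9 28.0 24.7
      vertex 0.0 28.0 24.7
    endloop
  endfacet
  facet normal 0.0000 -1.0000 0.0000
    outer loop
      vertex 0.0 0.0 0.0
      vertex 27.9 0.0 0.0
      vertex 27.9 0.0 24.7
    endloop
  endfacet
  facet normal 0.0000 -1.0000 0.0000
    outer loop
      vertex 0.0 0.0 0.0
      vertex 27.9 0.0 24.7
      vertex 0.0 0.0 24.7
    endloop
  endfacet
  facet normal 0.0000 1.0000 0.0000
    outer loop
      vertex 27.9 28.0 24.7
      vertex 27.9 28.0 0.0
      vertex 0.0 28.0 0.0
    endloop
  endfacet
  facet normal 0.0000 1.0000 0.0000
    outer loop
      vertex 0.0 28.0 24.7
      vertex 27.9 28.0 24.7
      vertex 0.0 28.0 0.0
    endloop
  endfacet
  facet normal -1.0000 0.0000 0.0000
    outer loop
      vertex 0.0 28.0 24.7
      vertex 0.0 28.0 0.0
      vertex 0.0 0.0 0.0
    endloop
  endfacet
  facet normal -1.0000 0.0000 0.0000
    outer loop
      vertex 0.0 0.0 24.7
      vertex 0.0 28.0 24.7
      vertex 0.0 0.0 0.0
    endloop
  endfacet
  facet normal 1.0000 0.0000 0.0000
    outer loop
      vertex 27.9 0.0 0.0
      vertex 27.9 28.0 0.0
      vertex 27.9 28.0 24.7
    endloop
  endfacet
  facet normal 1.0000 0.0000 0.0000
    outer loop
      vertex 27.9 0.0 0.0
      vertex 27.9 28.0 24.7
      vertex 27.9 0.0 24.7
    endloop
  endfacet
endsolid part

The G0 Z moves step by Δz≈4.9 mm. Every layer's G1 loop is the same polygon, so the solid is a straight extrusion of it from z=0 to z≈24.7. Closing with flat bottom and top caps and triangulating gives 12 facets — a rectangular box, roughly 27.9 × 28 mm footprint and 24.7 mm tall.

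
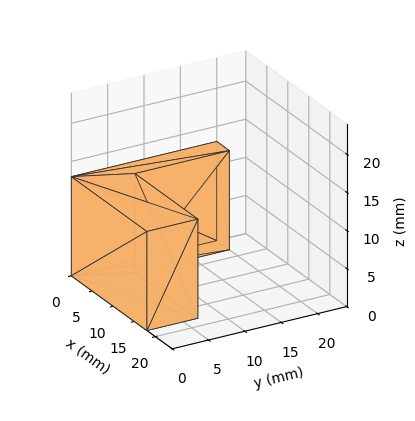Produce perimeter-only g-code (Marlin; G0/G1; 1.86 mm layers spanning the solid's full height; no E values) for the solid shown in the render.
Reading the render: the shape is an L-shaped prism: outer 18 × 20 mm, arm thicknesses ≈ 7 mm (horizontal) and 3 mm (vertical), extruded 13 mm in z (dimensions read to the nearest mm from the axis ticks). For the g-code, the solid's height is divided into equal slices at the stated Δz and each level perimeter traced with G1 moves after a G0 lift.

; perimeter-only toolpath
G21 ; units = mm
G90 ; absolute positioning
G28 ; home
; layer 1
G0 Z1.86
G0 X0.00 Y0.00
G1 X18.00 Y0.00
G1 X18.00 Y7.00
G1 X3.00 Y7.00
G1 X3.00 Y20.00
G1 X0.00 Y20.00
G1 X0.00 Y0.00
; layer 2
G0 Z3.71
G0 X0.00 Y0.00
G1 X18.00 Y0.00
G1 X18.00 Y7.00
G1 X3.00 Y7.00
G1 X3.00 Y20.00
G1 X0.00 Y20.00
G1 X0.00 Y0.00
; layer 3
G0 Z5.57
G0 X0.00 Y0.00
G1 X18.00 Y0.00
G1 X18.00 Y7.00
G1 X3.00 Y7.00
G1 X3.00 Y20.00
G1 X0.00 Y20.00
G1 X0.00 Y0.00
; layer 4
G0 Z7.43
G0 X0.00 Y0.00
G1 X18.00 Y0.00
G1 X18.00 Y7.00
G1 X3.00 Y7.00
G1 X3.00 Y20.00
G1 X0.00 Y20.00
G1 X0.00 Y0.00
; layer 5
G0 Z9.29
G0 X0.00 Y0.00
G1 X18.00 Y0.00
G1 X18.00 Y7.00
G1 X3.00 Y7.00
G1 X3.00 Y20.00
G1 X0.00 Y20.00
G1 X0.00 Y0.00
; layer 6
G0 Z11.14
G0 X0.00 Y0.00
G1 X18.00 Y0.00
G1 X18.00 Y7.00
G1 X3.00 Y7.00
G1 X3.00 Y20.00
G1 X0.00 Y20.00
G1 X0.00 Y0.00
; layer 7
G0 Z13.00
G0 X0.00 Y0.00
G1 X18.00 Y0.00
G1 X18.00 Y7.00
G1 X3.00 Y7.00
G1 X3.00 Y20.00
G1 X0.00 Y20.00
G1 X0.00 Y0.00
M2 ; end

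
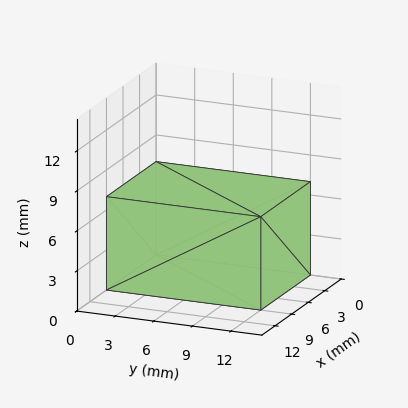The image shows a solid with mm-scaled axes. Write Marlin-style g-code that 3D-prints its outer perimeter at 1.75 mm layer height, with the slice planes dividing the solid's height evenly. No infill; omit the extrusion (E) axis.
Reading the render: the shape is a rectangular box, roughly 9 × 12 mm footprint and 7 mm tall (dimensions read to the nearest mm from the axis ticks). For the g-code, the solid's height is divided into equal slices at the stated Δz and each level perimeter traced with G1 moves after a G0 lift.

; perimeter-only toolpath
G21 ; units = mm
G90 ; absolute positioning
G28 ; home
; layer 1
G0 Z1.75
G0 X0.00 Y0.00
G1 X9.00 Y0.00
G1 X9.00 Y12.00
G1 X0.00 Y12.00
G1 X0.00 Y0.00
; layer 2
G0 Z3.50
G0 X0.00 Y0.00
G1 X9.00 Y0.00
G1 X9.00 Y12.00
G1 X0.00 Y12.00
G1 X0.00 Y0.00
; layer 3
G0 Z5.25
G0 X0.00 Y0.00
G1 X9.00 Y0.00
G1 X9.00 Y12.00
G1 X0.00 Y12.00
G1 X0.00 Y0.00
; layer 4
G0 Z7.00
G0 X0.00 Y0.00
G1 X9.00 Y0.00
G1 X9.00 Y12.00
G1 X0.00 Y12.00
G1 X0.00 Y0.00
M2 ; end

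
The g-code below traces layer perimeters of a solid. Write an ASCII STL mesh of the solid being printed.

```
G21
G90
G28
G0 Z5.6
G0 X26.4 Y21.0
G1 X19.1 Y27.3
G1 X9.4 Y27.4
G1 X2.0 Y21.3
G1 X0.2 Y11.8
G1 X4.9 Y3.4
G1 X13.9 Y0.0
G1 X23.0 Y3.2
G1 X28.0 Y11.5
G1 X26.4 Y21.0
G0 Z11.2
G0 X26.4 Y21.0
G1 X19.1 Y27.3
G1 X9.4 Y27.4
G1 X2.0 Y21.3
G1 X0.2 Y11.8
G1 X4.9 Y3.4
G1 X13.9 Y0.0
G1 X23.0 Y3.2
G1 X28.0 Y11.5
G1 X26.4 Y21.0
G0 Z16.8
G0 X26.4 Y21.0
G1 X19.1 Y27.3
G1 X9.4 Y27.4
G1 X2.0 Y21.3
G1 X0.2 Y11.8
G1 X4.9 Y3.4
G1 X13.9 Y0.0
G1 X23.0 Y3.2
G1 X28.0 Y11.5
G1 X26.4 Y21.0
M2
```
solid part
  facet normal 0.0000 0.0000 -1.0000
    outer loop
      vertex 9.4 27.4 0.0
      vertex 19.1 27.3 0.0
      vertex 26.4 21.0 0.0
    endloop
  endfacet
  facet normal 0.0000 0.0000 -1.0000
    outer loop
      vertex 2.0 21.3 0.0
      vertex 9.4 27.4 0.0
      vertex 26.4 21.0 0.0
    endloop
  endfacet
  facet normal 0.0000 0.0000 -1.0000
    outer loop
      vertex 0.2 11.8 0.0
      vertex 2.0 21.3 0.0
      vertex 26.4 21.0 0.0
    endloop
  endfacet
  facet normal 0.0000 0.0000 -1.0000
    outer loop
      vertex 4.9 3.4 0.0
      vertex 0.2 11.8 0.0
      vertex 26.4 21.0 0.0
    endloop
  endfacet
  facet normal 0.0000 0.0000 -1.0000
    outer loop
      vertex 13.9 0.0 0.0
      vertex 4.9 3.4 0.0
      vertex 26.4 21.0 0.0
    endloop
  endfacet
  facet normal 0.0000 0.0000 -1.0000
    outer loop
      vertex 23.0 3.2 0.0
      vertex 13.9 0.0 0.0
      vertex 26.4 21.0 0.0
    endloop
  endfacet
  facet normal 0.0000 0.0000 -1.0000
    outer loop
      vertex 28.0 11.5 0.0
      vertex 23.0 3.2 0.0
      vertex 26.4 21.0 0.0
    endloop
  endfacet
  facet normal 0.0000 0.0000 1.0000
    outer loop
      vertex 26.4 21.0 16.8
      vertex 19.1 27.3 16.8
      vertex 9.4 27.4 16.8
    endloop
  endfacet
  facet normal 0.0000 0.0000 1.0000
    outer loop
      vertex 26.4 21.0 16.8
      vertex 9.4 27.4 16.8
      vertex 2.0 21.3 16.8
    endloop
  endfacet
  facet normal 0.0000 0.0000 1.0000
    outer loop
      vertex 26.4 21.0 16.8
      vertex 2.0 21.3 16.8
      vertex 0.2 11.8 16.8
    endloop
  endfacet
  facet normal 0.0000 0.0000 1.0000
    outer loop
      vertex 26.4 21.0 16.8
      vertex 0.2 11.8 16.8
      vertex 4.9 3.4 16.8
    endloop
  endfacet
  facet normal 0.0000 0.0000 1.0000
    outer loop
      vertex 26.4 21.0 16.8
      vertex 4.9 3.4 16.8
      vertex 13.9 0.0 16.8
    endloop
  endfacet
  facet normal 0.0000 0.0000 1.0000
    outer loop
      vertex 26.4 21.0 16.8
      vertex 13.9 0.0 16.8
      vertex 23.0 3.2 16.8
    endloop
  endfacet
  facet normal 0.0000 0.0000 1.0000
    outer loop
      vertex 26.4 21.0 16.8
      vertex 23.0 3.2 16.8
      vertex 28.0 11.5 16.8
    endloop
  endfacet
  facet normal 0.6533 0.7571 0.0000
    outer loop
      vertex 26.4 21.0 0.0
      vertex 19.1 27.3 0.0
      vertex 19.1 27.3 16.8
    endloop
  endfacet
  facet normal 0.6533 0.7571 0.0000
    outer loop
      vertex 26.4 21.0 0.0
      vertex 19.1 27.3 16.8
      vertex 26.4 21.0 16.8
    endloop
  endfacet
  facet normal 0.0103 0.9999 0.0000
    outer loop
      vertex 19.1 27.3 0.0
      vertex 9.4 27.4 0.0
      vertex 9.4 27.4 16.8
    endloop
  endfacet
  facet normal 0.0103 0.9999 0.0000
    outer loop
      vertex 19.1 27.3 0.0
      vertex 9.4 27.4 16.8
      vertex 19.1 27.3 16.8
    endloop
  endfacet
  facet normal -0.6361 0.7716 0.0000
    outer loop
      vertex 9.4 27.4 0.0
      vertex 2.0 21.3 0.0
      vertex 2.0 21.3 16.8
    endloop
  endfacet
  facet normal -0.6361 0.7716 0.0000
    outer loop
      vertex 9.4 27.4 0.0
      vertex 2.0 21.3 16.8
      vertex 9.4 27.4 16.8
    endloop
  endfacet
  facet normal -0.9825 0.1862 0.0000
    outer loop
      vertex 2.0 21.3 0.0
      vertex 0.2 11.8 0.0
      vertex 0.2 11.8 16.8
    endloop
  endfacet
  facet normal -0.9825 0.1862 0.0000
    outer loop
      vertex 2.0 21.3 0.0
      vertex 0.2 11.8 16.8
      vertex 2.0 21.3 16.8
    endloop
  endfacet
  facet normal -0.8727 -0.4883 0.0000
    outer loop
      vertex 0.2 11.8 0.0
      vertex 4.9 3.4 0.0
      vertex 4.9 3.4 16.8
    endloop
  endfacet
  facet normal -0.8727 -0.4883 0.0000
    outer loop
      vertex 0.2 11.8 0.0
      vertex 4.9 3.4 16.8
      vertex 0.2 11.8 16.8
    endloop
  endfacet
  facet normal -0.3534 -0.9355 0.0000
    outer loop
      vertex 4.9 3.4 0.0
      vertex 13.9 0.0 0.0
      vertex 13.9 0.0 16.8
    endloop
  endfacet
  facet normal -0.3534 -0.9355 0.0000
    outer loop
      vertex 4.9 3.4 0.0
      vertex 13.9 0.0 16.8
      vertex 4.9 3.4 16.8
    endloop
  endfacet
  facet normal 0.3317 -0.9434 0.0000
    outer loop
      vertex 13.9 0.0 0.0
      vertex 23.0 3.2 0.0
      vertex 23.0 3.2 16.8
    endloop
  endfacet
  facet normal 0.3317 -0.9434 0.0000
    outer loop
      vertex 13.9 0.0 0.0
      vertex 23.0 3.2 16.8
      vertex 13.9 0.0 16.8
    endloop
  endfacet
  facet normal 0.8566 -0.5160 0.0000
    outer loop
      vertex 23.0 3.2 0.0
      vertex 28.0 11.5 0.0
      vertex 28.0 11.5 16.8
    endloop
  endfacet
  facet normal 0.8566 -0.5160 0.0000
    outer loop
      vertex 23.0 3.2 0.0
      vertex 28.0 11.5 16.8
      vertex 23.0 3.2 16.8
    endloop
  endfacet
  facet normal 0.9861 0.1661 0.0000
    outer loop
      vertex 28.0 11.5 0.0
      vertex 26.4 21.0 0.0
      vertex 26.4 21.0 16.8
    endloop
  endfacet
  facet normal 0.9861 0.1661 0.0000
    outer loop
      vertex 28.0 11.5 0.0
      vertex 26.4 21.0 16.8
      vertex 28.0 11.5 16.8
    endloop
  endfacet
endsolid part

The G0 Z moves step by Δz≈5.6 mm. Every layer's G1 loop is the same polygon, so the solid is a straight extrusion of it from z=0 to z≈16.8. Closing with flat bottom and top caps and triangulating gives 32 facets — a regular 9-sided prism (a cylinder approximated with 9 flat sides), circumscribed radius ≈ 14.1 mm, height ≈ 16.8 mm.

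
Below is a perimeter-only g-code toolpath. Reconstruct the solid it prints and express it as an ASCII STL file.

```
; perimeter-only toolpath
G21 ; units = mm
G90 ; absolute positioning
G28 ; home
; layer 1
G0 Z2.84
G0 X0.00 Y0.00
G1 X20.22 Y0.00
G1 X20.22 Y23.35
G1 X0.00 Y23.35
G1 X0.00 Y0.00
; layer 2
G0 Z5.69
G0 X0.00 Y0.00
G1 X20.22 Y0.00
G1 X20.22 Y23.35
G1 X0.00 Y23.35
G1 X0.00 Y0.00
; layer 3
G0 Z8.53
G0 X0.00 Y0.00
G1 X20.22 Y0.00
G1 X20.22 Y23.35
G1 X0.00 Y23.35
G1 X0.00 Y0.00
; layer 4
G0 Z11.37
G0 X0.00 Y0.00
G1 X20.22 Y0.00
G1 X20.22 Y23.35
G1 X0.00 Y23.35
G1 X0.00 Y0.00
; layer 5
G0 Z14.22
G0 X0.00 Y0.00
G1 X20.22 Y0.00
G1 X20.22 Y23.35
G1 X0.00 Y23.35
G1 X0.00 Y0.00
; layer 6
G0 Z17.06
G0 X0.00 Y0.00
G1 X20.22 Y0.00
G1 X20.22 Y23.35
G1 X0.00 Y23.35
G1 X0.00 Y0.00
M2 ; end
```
solid part
  facet normal 0.0000 0.0000 -1.0000
    outer loop
      vertex 20.22 23.35 0.00
      vertex 20.22 0.00 0.00
      vertex 0.00 0.00 0.00
    endloop
  endfacet
  facet normal 0.0000 0.0000 -1.0000
    outer loop
      vertex 0.00 23.35 0.00
      vertex 20.22 23.35 0.00
      vertex 0.00 0.00 0.00
    endloop
  endfacet
  facet normal 0.0000 0.0000 1.0000
    outer loop
      vertex 0.00 0.00 17.06
      vertex 20.22 0.00 17.06
      vertex 20.22 23.35 17.06
    endloop
  endfacet
  facet normal 0.0000 0.0000 1.0000
    outer loop
      vertex 0.00 0.00 17.06
      vertex 20.22 23.35 17.06
      vertex 0.00 23.35 17.06
    endloop
  endfacet
  facet normal 0.0000 -1.0000 0.0000
    outer loop
      vertex 0.00 0.00 0.00
      vertex 20.22 0.00 0.00
      vertex 20.22 0.00 17.06
    endloop
  endfacet
  facet normal 0.0000 -1.0000 0.0000
    outer loop
      vertex 0.00 0.00 0.00
      vertex 20.22 0.00 17.06
      vertex 0.00 0.00 17.06
    endloop
  endfacet
  facet normal 0.0000 1.0000 0.0000
    outer loop
      vertex 20.22 23.35 17.06
      vertex 20.22 23.35 0.00
      vertex 0.00 23.35 0.00
    endloop
  endfacet
  facet normal 0.0000 1.0000 0.0000
    outer loop
      vertex 0.00 23.35 17.06
      vertex 20.22 23.35 17.06
      vertex 0.00 23.35 0.00
    endloop
  endfacet
  facet normal -1.0000 0.0000 0.0000
    outer loop
      vertex 0.00 23.35 17.06
      vertex 0.00 23.35 0.00
      vertex 0.00 0.00 0.00
    endloop
  endfacet
  facet normal -1.0000 0.0000 0.0000
    outer loop
      vertex 0.00 0.00 17.06
      vertex 0.00 23.35 17.06
      vertex 0.00 0.00 0.00
    endloop
  endfacet
  facet normal 1.0000 0.0000 0.0000
    outer loop
      vertex 20.22 0.00 0.00
      vertex 20.22 23.35 0.00
      vertex 20.22 23.35 17.06
    endloop
  endfacet
  facet normal 1.0000 0.0000 0.0000
    outer loop
      vertex 20.22 0.00 0.00
      vertex 20.22 23.35 17.06
      vertex 20.22 0.00 17.06
    endloop
  endfacet
endsolid part

The G0 Z moves step by Δz≈2.84 mm. Every layer's G1 loop is the same polygon, so the solid is a straight extrusion of it from z=0 to z≈17.1. Closing with flat bottom and top caps and triangulating gives 12 facets — a rectangular box, roughly 20.2 × 23.4 mm footprint and 17.1 mm tall.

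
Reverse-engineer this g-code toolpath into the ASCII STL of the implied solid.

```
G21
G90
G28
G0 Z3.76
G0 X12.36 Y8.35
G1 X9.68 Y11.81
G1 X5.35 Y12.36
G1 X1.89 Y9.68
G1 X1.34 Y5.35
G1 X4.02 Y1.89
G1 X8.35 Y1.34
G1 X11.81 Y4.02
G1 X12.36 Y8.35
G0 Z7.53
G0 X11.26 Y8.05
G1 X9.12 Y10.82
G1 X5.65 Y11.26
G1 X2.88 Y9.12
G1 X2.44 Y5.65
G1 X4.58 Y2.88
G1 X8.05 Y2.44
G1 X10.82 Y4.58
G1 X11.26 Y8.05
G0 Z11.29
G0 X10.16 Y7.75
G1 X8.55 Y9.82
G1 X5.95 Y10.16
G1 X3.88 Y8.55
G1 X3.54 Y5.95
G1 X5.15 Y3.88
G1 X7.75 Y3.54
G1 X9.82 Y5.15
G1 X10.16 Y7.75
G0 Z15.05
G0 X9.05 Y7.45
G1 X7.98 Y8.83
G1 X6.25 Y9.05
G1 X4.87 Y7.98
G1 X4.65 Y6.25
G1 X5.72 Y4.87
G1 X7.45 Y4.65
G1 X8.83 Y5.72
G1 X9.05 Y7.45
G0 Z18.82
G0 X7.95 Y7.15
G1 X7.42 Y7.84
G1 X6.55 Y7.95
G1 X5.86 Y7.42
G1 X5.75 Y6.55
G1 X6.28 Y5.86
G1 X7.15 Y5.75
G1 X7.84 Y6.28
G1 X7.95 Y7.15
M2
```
solid part
  facet normal 0.0000 0.0000 -1.0000
    outer loop
      vertex 5.05 13.46 0.00
      vertex 10.25 12.80 0.00
      vertex 13.46 8.65 0.00
    endloop
  endfacet
  facet normal 0.0000 0.0000 -1.0000
    outer loop
      vertex 0.90 10.25 0.00
      vertex 5.05 13.46 0.00
      vertex 13.46 8.65 0.00
    endloop
  endfacet
  facet normal 0.0000 0.0000 -1.0000
    outer loop
      vertex 0.24 5.05 0.00
      vertex 0.90 10.25 0.00
      vertex 13.46 8.65 0.00
    endloop
  endfacet
  facet normal 0.0000 0.0000 -1.0000
    outer loop
      vertex 3.45 0.90 0.00
      vertex 0.24 5.05 0.00
      vertex 13.46 8.65 0.00
    endloop
  endfacet
  facet normal 0.0000 0.0000 -1.0000
    outer loop
      vertex 8.65 0.24 0.00
      vertex 3.45 0.90 0.00
      vertex 13.46 8.65 0.00
    endloop
  endfacet
  facet normal 0.0000 0.0000 -1.0000
    outer loop
      vertex 12.80 3.45 0.00
      vertex 8.65 0.24 0.00
      vertex 13.46 8.65 0.00
    endloop
  endfacet
  facet normal 0.7616 0.5891 0.2699
    outer loop
      vertex 13.46 8.65 0.00
      vertex 10.25 12.80 0.00
      vertex 6.85 6.85 22.58
    endloop
  endfacet
  facet normal 0.1212 0.9552 0.2700
    outer loop
      vertex 10.25 12.80 0.00
      vertex 5.05 13.46 0.00
      vertex 6.85 6.85 22.58
    endloop
  endfacet
  facet normal -0.5891 0.7616 0.2699
    outer loop
      vertex 5.05 13.46 0.00
      vertex 0.90 10.25 0.00
      vertex 6.85 6.85 22.58
    endloop
  endfacet
  facet normal -0.9552 0.1212 0.2700
    outer loop
      vertex 0.90 10.25 0.00
      vertex 0.24 5.05 0.00
      vertex 6.85 6.85 22.58
    endloop
  endfacet
  facet normal -0.7616 -0.5891 0.2699
    outer loop
      vertex 0.24 5.05 0.00
      vertex 3.45 0.90 0.00
      vertex 6.85 6.85 22.58
    endloop
  endfacet
  facet normal -0.1212 -0.9552 0.2700
    outer loop
      vertex 3.45 0.90 0.00
      vertex 8.65 0.24 0.00
      vertex 6.85 6.85 22.58
    endloop
  endfacet
  facet normal 0.5891 -0.7616 0.2699
    outer loop
      vertex 8.65 0.24 0.00
      vertex 12.80 3.45 0.00
      vertex 6.85 6.85 22.58
    endloop
  endfacet
  facet normal 0.9552 -0.1212 0.2700
    outer loop
      vertex 12.80 3.45 0.00
      vertex 13.46 8.65 0.00
      vertex 6.85 6.85 22.58
    endloop
  endfacet
endsolid part

The G0 Z moves step by Δz≈3.76 mm. The G1 loops shrink linearly with z, so the solid tapers from its base footprint up to z≈22.6. Closing with a flat bottom cap and the tapered top and triangulating gives 14 facets — a regular 8-sided pyramid, base circumscribed radius ≈ 6.85 mm, apex at z ≈ 22.6 mm.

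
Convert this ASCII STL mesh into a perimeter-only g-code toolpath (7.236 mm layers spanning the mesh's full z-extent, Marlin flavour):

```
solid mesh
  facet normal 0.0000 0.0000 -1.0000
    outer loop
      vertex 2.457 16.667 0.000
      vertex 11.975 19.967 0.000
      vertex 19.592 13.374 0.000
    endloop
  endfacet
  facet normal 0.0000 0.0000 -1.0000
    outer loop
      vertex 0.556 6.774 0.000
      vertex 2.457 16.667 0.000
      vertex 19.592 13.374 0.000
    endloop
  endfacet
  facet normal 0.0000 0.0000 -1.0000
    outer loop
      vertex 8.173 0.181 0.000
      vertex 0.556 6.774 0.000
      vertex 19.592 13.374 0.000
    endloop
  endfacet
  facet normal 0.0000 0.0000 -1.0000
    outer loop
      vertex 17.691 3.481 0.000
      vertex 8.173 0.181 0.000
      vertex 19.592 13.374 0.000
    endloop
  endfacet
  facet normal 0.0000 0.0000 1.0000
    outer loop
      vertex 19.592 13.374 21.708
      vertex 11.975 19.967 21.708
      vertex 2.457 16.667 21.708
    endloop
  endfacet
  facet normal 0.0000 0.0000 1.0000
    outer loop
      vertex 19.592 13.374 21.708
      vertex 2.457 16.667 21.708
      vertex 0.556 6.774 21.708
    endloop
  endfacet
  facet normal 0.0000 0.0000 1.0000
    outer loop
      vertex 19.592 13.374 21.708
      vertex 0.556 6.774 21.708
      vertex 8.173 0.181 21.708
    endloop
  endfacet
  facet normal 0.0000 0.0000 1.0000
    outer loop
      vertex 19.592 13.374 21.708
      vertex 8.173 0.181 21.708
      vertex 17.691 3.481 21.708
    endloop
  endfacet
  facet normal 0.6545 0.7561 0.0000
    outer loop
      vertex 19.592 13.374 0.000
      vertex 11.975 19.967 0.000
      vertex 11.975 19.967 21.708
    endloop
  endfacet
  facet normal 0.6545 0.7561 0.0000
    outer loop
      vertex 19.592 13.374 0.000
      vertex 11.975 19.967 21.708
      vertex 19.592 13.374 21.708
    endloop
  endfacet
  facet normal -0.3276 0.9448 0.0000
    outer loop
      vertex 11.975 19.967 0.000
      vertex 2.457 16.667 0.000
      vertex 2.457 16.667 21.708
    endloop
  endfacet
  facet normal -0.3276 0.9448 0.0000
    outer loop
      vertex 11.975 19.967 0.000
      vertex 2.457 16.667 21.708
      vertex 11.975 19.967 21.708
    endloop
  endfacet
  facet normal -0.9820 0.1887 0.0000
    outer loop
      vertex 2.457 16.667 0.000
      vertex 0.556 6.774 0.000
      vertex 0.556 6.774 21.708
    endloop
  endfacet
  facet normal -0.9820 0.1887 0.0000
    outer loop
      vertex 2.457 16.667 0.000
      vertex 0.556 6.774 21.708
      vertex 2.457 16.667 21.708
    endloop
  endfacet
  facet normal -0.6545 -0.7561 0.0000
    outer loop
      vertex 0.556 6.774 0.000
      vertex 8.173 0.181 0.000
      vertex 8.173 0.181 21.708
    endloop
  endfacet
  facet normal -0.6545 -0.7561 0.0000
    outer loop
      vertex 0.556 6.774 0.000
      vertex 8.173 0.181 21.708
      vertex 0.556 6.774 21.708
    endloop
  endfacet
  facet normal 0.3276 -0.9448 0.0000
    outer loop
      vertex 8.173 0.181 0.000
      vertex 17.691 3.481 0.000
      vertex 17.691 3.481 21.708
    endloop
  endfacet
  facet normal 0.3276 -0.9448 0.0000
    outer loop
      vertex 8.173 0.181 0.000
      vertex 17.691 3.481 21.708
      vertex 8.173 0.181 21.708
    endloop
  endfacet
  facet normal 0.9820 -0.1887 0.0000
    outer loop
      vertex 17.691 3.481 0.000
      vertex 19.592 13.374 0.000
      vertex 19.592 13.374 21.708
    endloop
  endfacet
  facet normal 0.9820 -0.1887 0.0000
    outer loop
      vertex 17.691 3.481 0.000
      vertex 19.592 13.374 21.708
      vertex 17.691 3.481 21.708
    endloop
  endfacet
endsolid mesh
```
; perimeter-only toolpath
G21 ; units = mm
G90 ; absolute positioning
G28 ; home
; layer 1
G0 Z7.236
G0 X19.592 Y13.374
G1 X11.975 Y19.967
G1 X2.457 Y16.667
G1 X0.556 Y6.774
G1 X8.173 Y0.181
G1 X17.691 Y3.481
G1 X19.592 Y13.374
; layer 2
G0 Z14.472
G0 X19.592 Y13.374
G1 X11.975 Y19.967
G1 X2.457 Y16.667
G1 X0.556 Y6.774
G1 X8.173 Y0.181
G1 X17.691 Y3.481
G1 X19.592 Y13.374
; layer 3
G0 Z21.708
G0 X19.592 Y13.374
G1 X11.975 Y19.967
G1 X2.457 Y16.667
G1 X0.556 Y6.774
G1 X8.173 Y0.181
G1 X17.691 Y3.481
G1 X19.592 Y13.374
M2 ; end

The solid is a regular 6-sided prism (a cylinder approximated with 6 flat sides), circumscribed radius ≈ 10.1 mm, height ≈ 21.7 mm. Slicing at Δz = 7.236 mm — 3 equal slices spanning the solid's height, so layer i sits at z = i·h/3 — gives 3 non-empty perimeters. Each is a 6-segment closed polygon; G0 lifts to the layer z and rapids to the start vertex, then G1 traces the edges.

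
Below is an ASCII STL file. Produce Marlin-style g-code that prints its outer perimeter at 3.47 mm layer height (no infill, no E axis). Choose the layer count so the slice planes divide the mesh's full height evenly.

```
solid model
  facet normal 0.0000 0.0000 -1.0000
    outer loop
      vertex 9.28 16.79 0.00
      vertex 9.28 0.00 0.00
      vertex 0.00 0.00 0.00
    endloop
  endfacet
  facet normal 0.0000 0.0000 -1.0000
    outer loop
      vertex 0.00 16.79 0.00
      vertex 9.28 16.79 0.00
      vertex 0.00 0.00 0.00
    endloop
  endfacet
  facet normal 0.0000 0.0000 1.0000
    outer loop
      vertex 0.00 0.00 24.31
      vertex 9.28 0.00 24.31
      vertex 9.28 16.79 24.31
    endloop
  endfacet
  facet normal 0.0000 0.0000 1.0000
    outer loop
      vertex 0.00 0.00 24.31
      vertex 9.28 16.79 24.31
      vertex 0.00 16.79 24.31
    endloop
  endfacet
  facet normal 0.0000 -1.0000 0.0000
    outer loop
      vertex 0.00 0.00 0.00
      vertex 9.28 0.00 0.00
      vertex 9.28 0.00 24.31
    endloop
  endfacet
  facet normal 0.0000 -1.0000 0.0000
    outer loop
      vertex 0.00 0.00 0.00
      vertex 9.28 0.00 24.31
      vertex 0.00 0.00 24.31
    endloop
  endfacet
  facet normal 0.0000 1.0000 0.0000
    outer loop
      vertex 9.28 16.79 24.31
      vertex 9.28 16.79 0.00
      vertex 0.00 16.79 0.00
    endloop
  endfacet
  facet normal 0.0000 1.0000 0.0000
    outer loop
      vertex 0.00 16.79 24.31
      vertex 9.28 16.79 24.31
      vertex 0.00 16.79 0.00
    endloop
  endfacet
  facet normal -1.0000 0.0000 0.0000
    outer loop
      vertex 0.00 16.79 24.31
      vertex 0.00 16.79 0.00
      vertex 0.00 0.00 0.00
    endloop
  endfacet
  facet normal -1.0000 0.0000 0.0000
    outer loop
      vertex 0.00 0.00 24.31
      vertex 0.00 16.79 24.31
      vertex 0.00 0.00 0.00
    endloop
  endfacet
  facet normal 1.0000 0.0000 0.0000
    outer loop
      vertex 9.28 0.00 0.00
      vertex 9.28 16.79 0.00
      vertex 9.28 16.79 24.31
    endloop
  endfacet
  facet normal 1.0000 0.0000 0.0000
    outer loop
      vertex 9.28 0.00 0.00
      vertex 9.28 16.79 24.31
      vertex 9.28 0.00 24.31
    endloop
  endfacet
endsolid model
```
; perimeter-only toolpath
G21 ; units = mm
G90 ; absolute positioning
G28 ; home
; layer 1
G0 Z3.47
G0 X0.00 Y0.00
G1 X9.28 Y0.00
G1 X9.28 Y16.79
G1 X0.00 Y16.79
G1 X0.00 Y0.00
; layer 2
G0 Z6.95
G0 X0.00 Y0.00
G1 X9.28 Y0.00
G1 X9.28 Y16.79
G1 X0.00 Y16.79
G1 X0.00 Y0.00
; layer 3
G0 Z10.42
G0 X0.00 Y0.00
G1 X9.28 Y0.00
G1 X9.28 Y16.79
G1 X0.00 Y16.79
G1 X0.00 Y0.00
; layer 4
G0 Z13.89
G0 X0.00 Y0.00
G1 X9.28 Y0.00
G1 X9.28 Y16.79
G1 X0.00 Y16.79
G1 X0.00 Y0.00
; layer 5
G0 Z17.36
G0 X0.00 Y0.00
G1 X9.28 Y0.00
G1 X9.28 Y16.79
G1 X0.00 Y16.79
G1 X0.00 Y0.00
; layer 6
G0 Z20.84
G0 X0.00 Y0.00
G1 X9.28 Y0.00
G1 X9.28 Y16.79
G1 X0.00 Y16.79
G1 X0.00 Y0.00
; layer 7
G0 Z24.31
G0 X0.00 Y0.00
G1 X9.28 Y0.00
G1 X9.28 Y16.79
G1 X0.00 Y16.79
G1 X0.00 Y0.00
M2 ; end

The solid is a rectangular box, roughly 9.28 × 16.8 mm footprint and 24.3 mm tall. Slicing at Δz = 3.47 mm — 7 equal slices spanning the solid's height, so layer i sits at z = i·h/7 — gives 7 non-empty perimeters. Each is a 4-segment closed polygon; G0 lifts to the layer z and rapids to the start vertex, then G1 traces the edges.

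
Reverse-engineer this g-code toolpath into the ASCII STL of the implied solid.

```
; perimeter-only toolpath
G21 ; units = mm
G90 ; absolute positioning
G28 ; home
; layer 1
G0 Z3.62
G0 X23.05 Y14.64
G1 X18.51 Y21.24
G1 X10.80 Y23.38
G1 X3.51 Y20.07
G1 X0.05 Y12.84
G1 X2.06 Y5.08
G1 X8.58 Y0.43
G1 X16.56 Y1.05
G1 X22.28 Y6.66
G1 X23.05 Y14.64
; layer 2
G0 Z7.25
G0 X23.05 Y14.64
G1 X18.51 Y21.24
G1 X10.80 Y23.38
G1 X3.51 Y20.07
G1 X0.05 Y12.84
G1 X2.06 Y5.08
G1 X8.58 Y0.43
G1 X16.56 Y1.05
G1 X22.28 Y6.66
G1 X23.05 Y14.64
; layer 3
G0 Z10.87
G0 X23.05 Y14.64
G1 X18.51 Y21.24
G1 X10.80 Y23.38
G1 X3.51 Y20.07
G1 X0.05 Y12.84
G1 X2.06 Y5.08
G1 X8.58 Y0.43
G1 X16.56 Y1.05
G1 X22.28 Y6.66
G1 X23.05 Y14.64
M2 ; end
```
solid part
  facet normal 0.0000 0.0000 -1.0000
    outer loop
      vertex 10.80 23.38 0.00
      vertex 18.51 21.24 0.00
      vertex 23.05 14.64 0.00
    endloop
  endfacet
  facet normal 0.0000 0.0000 -1.0000
    outer loop
      vertex 3.51 20.07 0.00
      vertex 10.80 23.38 0.00
      vertex 23.05 14.64 0.00
    endloop
  endfacet
  facet normal 0.0000 0.0000 -1.0000
    outer loop
      vertex 0.05 12.84 0.00
      vertex 3.51 20.07 0.00
      vertex 23.05 14.64 0.00
    endloop
  endfacet
  facet normal 0.0000 0.0000 -1.0000
    outer loop
      vertex 2.06 5.08 0.00
      vertex 0.05 12.84 0.00
      vertex 23.05 14.64 0.00
    endloop
  endfacet
  facet normal 0.0000 0.0000 -1.0000
    outer loop
      vertex 8.58 0.43 0.00
      vertex 2.06 5.08 0.00
      vertex 23.05 14.64 0.00
    endloop
  endfacet
  facet normal 0.0000 0.0000 -1.0000
    outer loop
      vertex 16.56 1.05 0.00
      vertex 8.58 0.43 0.00
      vertex 23.05 14.64 0.00
    endloop
  endfacet
  facet normal 0.0000 0.0000 -1.0000
    outer loop
      vertex 22.28 6.66 0.00
      vertex 16.56 1.05 0.00
      vertex 23.05 14.64 0.00
    endloop
  endfacet
  facet normal 0.0000 0.0000 1.0000
    outer loop
      vertex 23.05 14.64 10.87
      vertex 18.51 21.24 10.87
      vertex 10.80 23.38 10.87
    endloop
  endfacet
  facet normal 0.0000 0.0000 1.0000
    outer loop
      vertex 23.05 14.64 10.87
      vertex 10.80 23.38 10.87
      vertex 3.51 20.07 10.87
    endloop
  endfacet
  facet normal 0.0000 0.0000 1.0000
    outer loop
      vertex 23.05 14.64 10.87
      vertex 3.51 20.07 10.87
      vertex 0.05 12.84 10.87
    endloop
  endfacet
  facet normal 0.0000 0.0000 1.0000
    outer loop
      vertex 23.05 14.64 10.87
      vertex 0.05 12.84 10.87
      vertex 2.06 5.08 10.87
    endloop
  endfacet
  facet normal 0.0000 0.0000 1.0000
    outer loop
      vertex 23.05 14.64 10.87
      vertex 2.06 5.08 10.87
      vertex 8.58 0.43 10.87
    endloop
  endfacet
  facet normal 0.0000 0.0000 1.0000
    outer loop
      vertex 23.05 14.64 10.87
      vertex 8.58 0.43 10.87
      vertex 16.56 1.05 10.87
    endloop
  endfacet
  facet normal 0.0000 0.0000 1.0000
    outer loop
      vertex 23.05 14.64 10.87
      vertex 16.56 1.05 10.87
      vertex 22.28 6.66 10.87
    endloop
  endfacet
  facet normal 0.8239 0.5667 0.0000
    outer loop
      vertex 23.05 14.64 0.00
      vertex 18.51 21.24 0.00
      vertex 18.51 21.24 10.87
    endloop
  endfacet
  facet normal 0.8239 0.5667 0.0000
    outer loop
      vertex 23.05 14.64 0.00
      vertex 18.51 21.24 10.87
      vertex 23.05 14.64 10.87
    endloop
  endfacet
  facet normal 0.2675 0.9636 0.0000
    outer loop
      vertex 18.51 21.24 0.00
      vertex 10.80 23.38 0.00
      vertex 10.80 23.38 10.87
    endloop
  endfacet
  facet normal 0.2675 0.9636 0.0000
    outer loop
      vertex 18.51 21.24 0.00
      vertex 10.80 23.38 10.87
      vertex 18.51 21.24 10.87
    endloop
  endfacet
  facet normal -0.4134 0.9105 0.0000
    outer loop
      vertex 10.80 23.38 0.00
      vertex 3.51 20.07 0.00
      vertex 3.51 20.07 10.87
    endloop
  endfacet
  facet normal -0.4134 0.9105 0.0000
    outer loop
      vertex 10.80 23.38 0.00
      vertex 3.51 20.07 10.87
      vertex 10.80 23.38 10.87
    endloop
  endfacet
  facet normal -0.9020 0.4317 0.0000
    outer loop
      vertex 3.51 20.07 0.00
      vertex 0.05 12.84 0.00
      vertex 0.05 12.84 10.87
    endloop
  endfacet
  facet normal -0.9020 0.4317 0.0000
    outer loop
      vertex 3.51 20.07 0.00
      vertex 0.05 12.84 10.87
      vertex 3.51 20.07 10.87
    endloop
  endfacet
  facet normal -0.9681 -0.2507 0.0000
    outer loop
      vertex 0.05 12.84 0.00
      vertex 2.06 5.08 0.00
      vertex 2.06 5.08 10.87
    endloop
  endfacet
  facet normal -0.9681 -0.2507 0.0000
    outer loop
      vertex 0.05 12.84 0.00
      vertex 2.06 5.08 10.87
      vertex 0.05 12.84 10.87
    endloop
  endfacet
  facet normal -0.5806 -0.8142 0.0000
    outer loop
      vertex 2.06 5.08 0.00
      vertex 8.58 0.43 0.00
      vertex 8.58 0.43 10.87
    endloop
  endfacet
  facet normal -0.5806 -0.8142 0.0000
    outer loop
      vertex 2.06 5.08 0.00
      vertex 8.58 0.43 10.87
      vertex 2.06 5.08 10.87
    endloop
  endfacet
  facet normal 0.0775 -0.9970 0.0000
    outer loop
      vertex 8.58 0.43 0.00
      vertex 16.56 1.05 0.00
      vertex 16.56 1.05 10.87
    endloop
  endfacet
  facet normal 0.0775 -0.9970 0.0000
    outer loop
      vertex 8.58 0.43 0.00
      vertex 16.56 1.05 10.87
      vertex 8.58 0.43 10.87
    endloop
  endfacet
  facet normal 0.7002 -0.7139 0.0000
    outer loop
      vertex 16.56 1.05 0.00
      vertex 22.28 6.66 0.00
      vertex 22.28 6.66 10.87
    endloop
  endfacet
  facet normal 0.7002 -0.7139 0.0000
    outer loop
      vertex 16.56 1.05 0.00
      vertex 22.28 6.66 10.87
      vertex 16.56 1.05 10.87
    endloop
  endfacet
  facet normal 0.9954 -0.0960 0.0000
    outer loop
      vertex 22.28 6.66 0.00
      vertex 23.05 14.64 0.00
      vertex 23.05 14.64 10.87
    endloop
  endfacet
  facet normal 0.9954 -0.0960 0.0000
    outer loop
      vertex 22.28 6.66 0.00
      vertex 23.05 14.64 10.87
      vertex 22.28 6.66 10.87
    endloop
  endfacet
endsolid part

The G0 Z moves step by Δz≈3.62 mm. Every layer's G1 loop is the same polygon, so the solid is a straight extrusion of it from z=0 to z≈10.9. Closing with flat bottom and top caps and triangulating gives 32 facets — a regular 9-sided prism (a cylinder approximated with 9 flat sides), circumscribed radius ≈ 11.7 mm, height ≈ 10.9 mm.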